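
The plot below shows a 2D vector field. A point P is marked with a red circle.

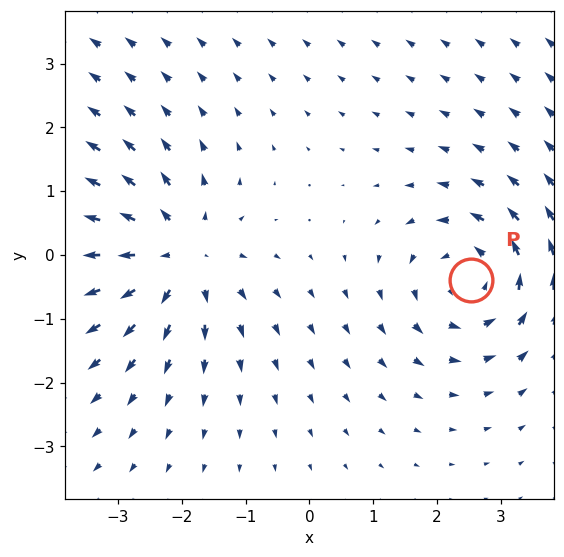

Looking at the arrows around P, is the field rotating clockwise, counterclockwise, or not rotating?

Near P at (2.5, -0.4) the arrows circulate counterclockwise. The curl (z-component) there is about +4; positive curl means counterclockwise rotation.

counterclockwise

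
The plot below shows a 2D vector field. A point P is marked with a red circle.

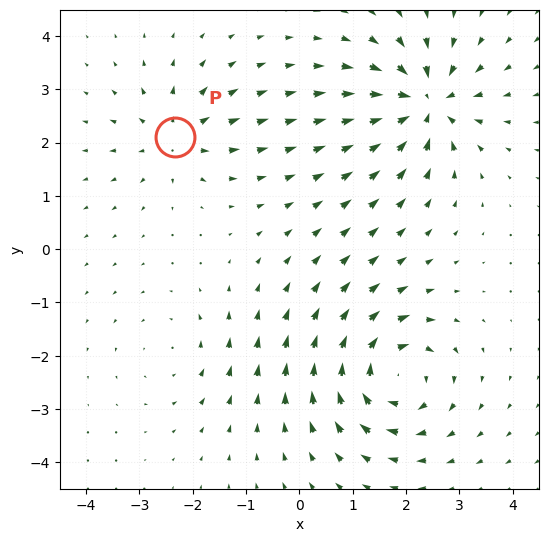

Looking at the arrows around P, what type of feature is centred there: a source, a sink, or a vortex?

At P (-2.3, 2.1) the arrows spread outward. Divergence about +4, curl ≈0 — positive divergence with near-zero curl is a source.

source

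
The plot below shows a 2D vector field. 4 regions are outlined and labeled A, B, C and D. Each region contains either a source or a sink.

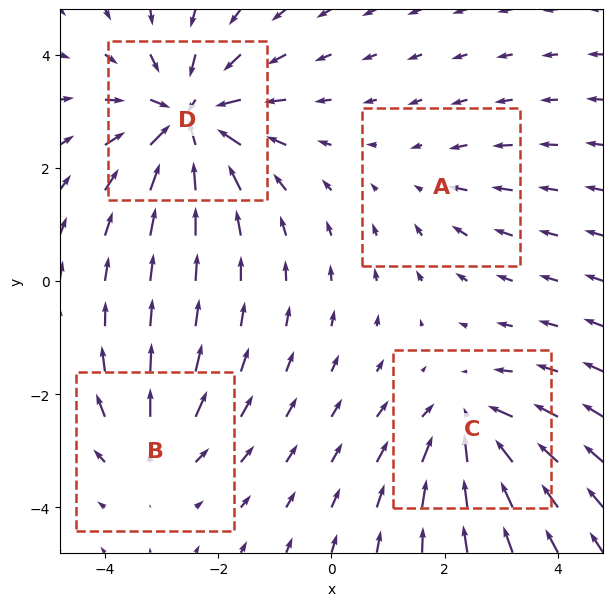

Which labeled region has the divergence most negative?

D

Divergence at each region's feature centre — A: about -2, B: about +3, C: about -5, D: about -7. Region D is most negative.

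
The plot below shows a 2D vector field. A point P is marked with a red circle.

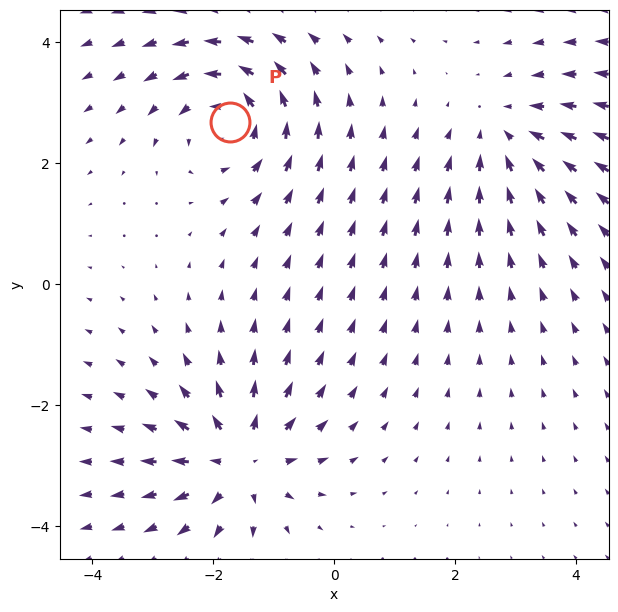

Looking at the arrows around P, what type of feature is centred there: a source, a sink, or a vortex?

At P (-1.7, 2.7) the arrows circulate counterclockwise. Divergence ≈0, curl about +4 — near-zero divergence with nonzero curl is a vortex.

vortex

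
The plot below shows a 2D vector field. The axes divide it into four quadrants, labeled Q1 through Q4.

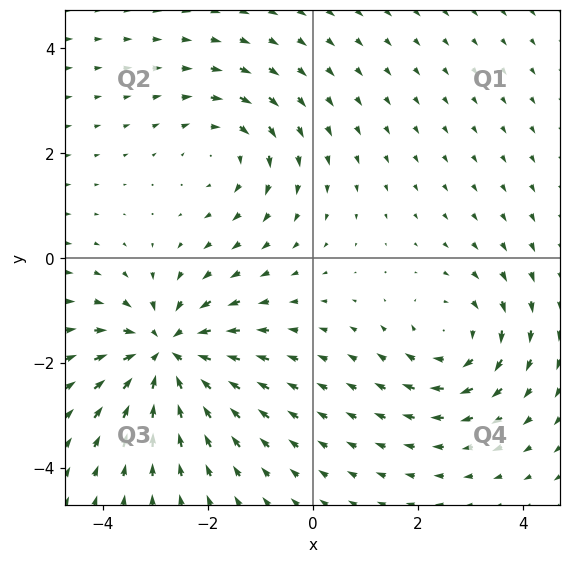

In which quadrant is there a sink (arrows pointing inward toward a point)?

Q3

The sink sits at approximately (-2.8, -1.8), which lies in quadrant Q3. The divergence there is about -5, negative as expected for a sink.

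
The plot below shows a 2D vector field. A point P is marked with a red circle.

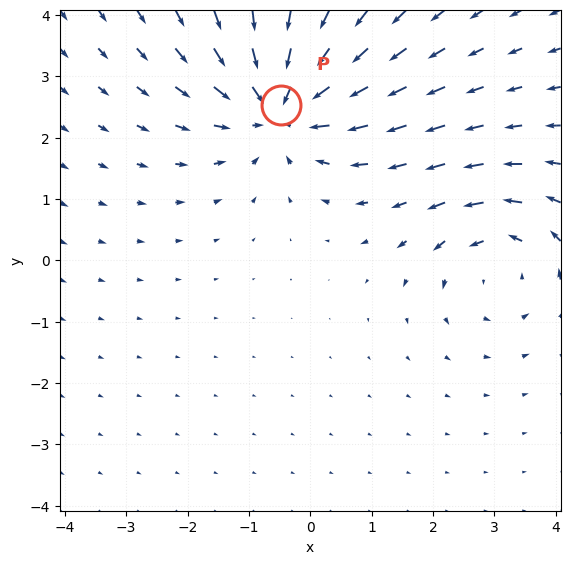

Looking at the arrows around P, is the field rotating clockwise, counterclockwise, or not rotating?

not rotating

Near P at (-0.5, 2.5) the arrows show no circulation. The curl there is ≈0.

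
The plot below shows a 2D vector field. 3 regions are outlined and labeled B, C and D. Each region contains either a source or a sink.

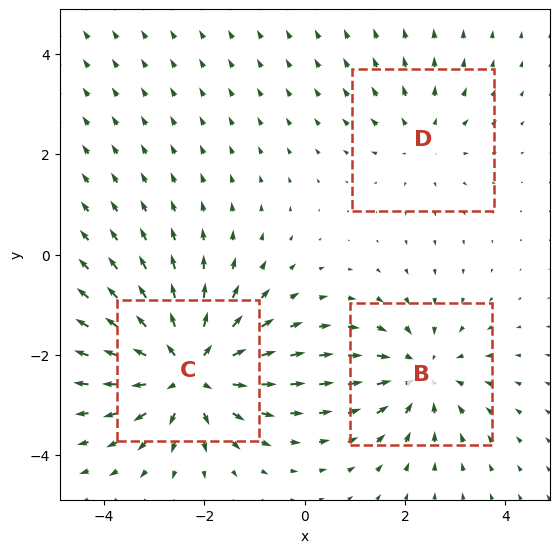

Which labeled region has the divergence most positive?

Divergence at each region's feature centre — B: about -3, C: about +4, D: about +2. Region C is most positive.

C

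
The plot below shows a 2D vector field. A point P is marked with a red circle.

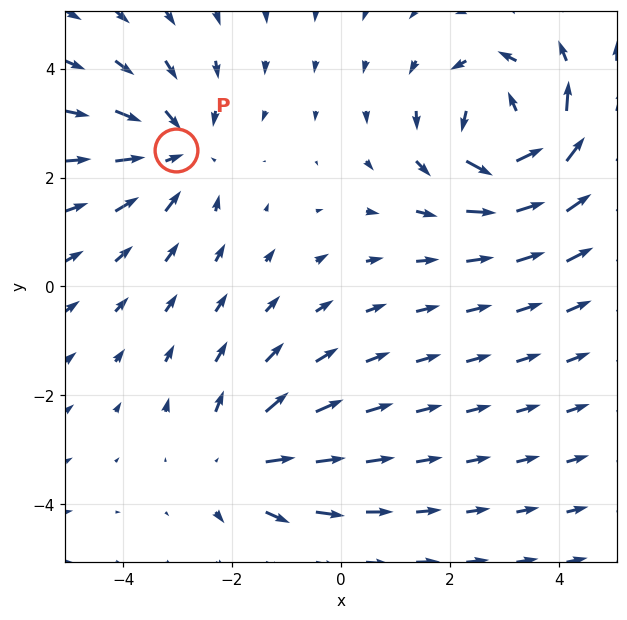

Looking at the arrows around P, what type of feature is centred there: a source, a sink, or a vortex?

At P (-3.0, 2.5) the arrows converge inward. Divergence about -3, curl ≈0 — negative divergence with near-zero curl is a sink.

sink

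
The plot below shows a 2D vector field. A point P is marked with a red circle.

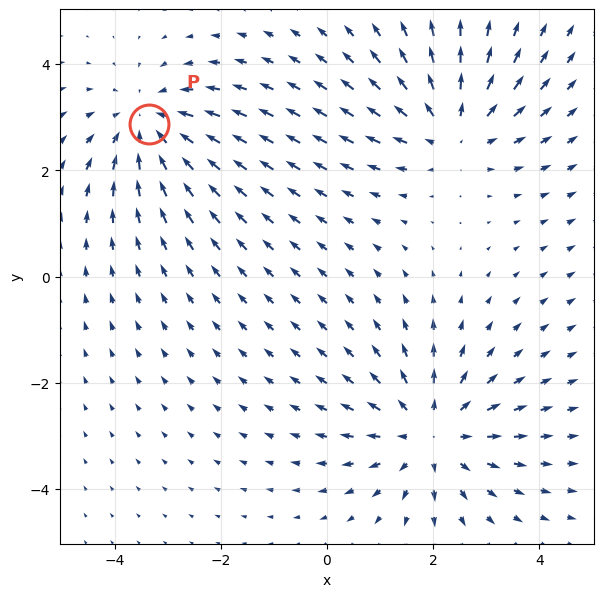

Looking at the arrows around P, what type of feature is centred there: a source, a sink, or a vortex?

At P (-3.4, 2.9) the arrows converge inward. Divergence about -3, curl ≈0 — negative divergence with near-zero curl is a sink.

sink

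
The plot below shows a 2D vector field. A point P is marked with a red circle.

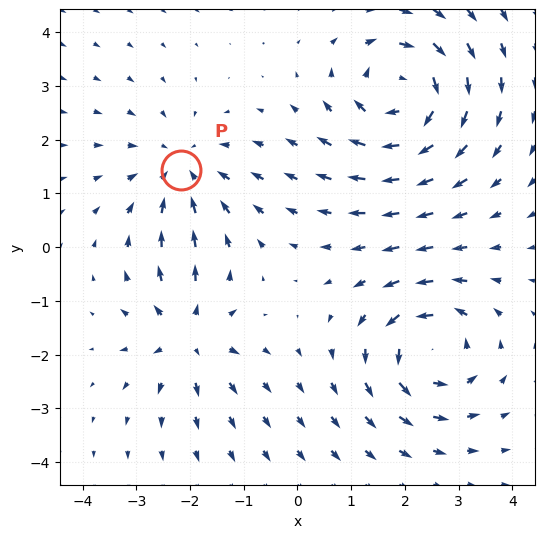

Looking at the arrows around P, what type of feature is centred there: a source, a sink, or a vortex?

At P (-2.2, 1.4) the arrows converge inward. Divergence about -3, curl ≈0 — negative divergence with near-zero curl is a sink.

sink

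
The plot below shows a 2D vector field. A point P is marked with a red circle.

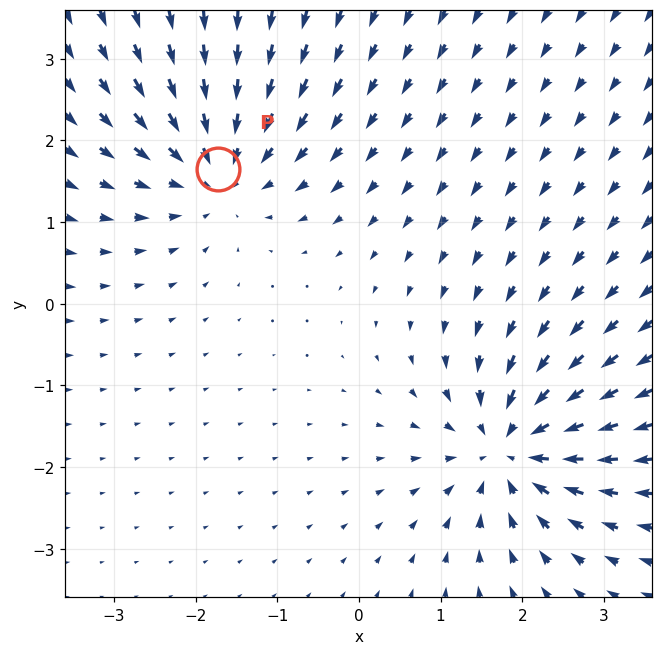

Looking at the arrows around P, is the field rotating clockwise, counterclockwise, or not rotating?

Near P at (-1.7, 1.7) the arrows show no circulation. The curl there is ≈0.

not rotating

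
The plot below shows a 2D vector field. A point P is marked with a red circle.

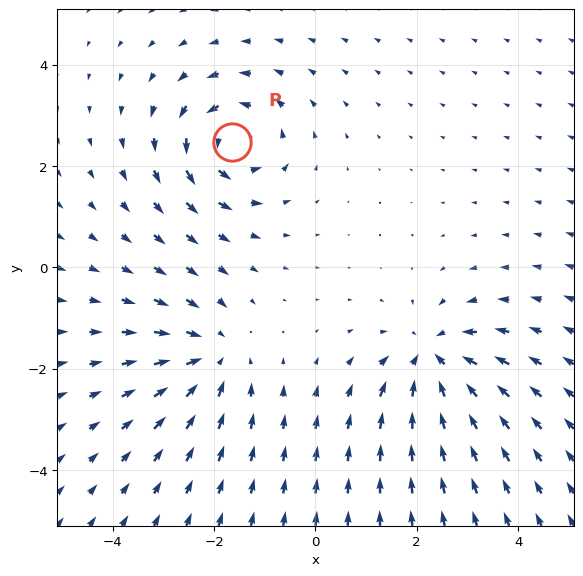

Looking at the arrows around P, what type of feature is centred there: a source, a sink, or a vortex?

vortex

At P (-1.6, 2.5) the arrows circulate counterclockwise. Divergence ≈0, curl about +5 — near-zero divergence with nonzero curl is a vortex.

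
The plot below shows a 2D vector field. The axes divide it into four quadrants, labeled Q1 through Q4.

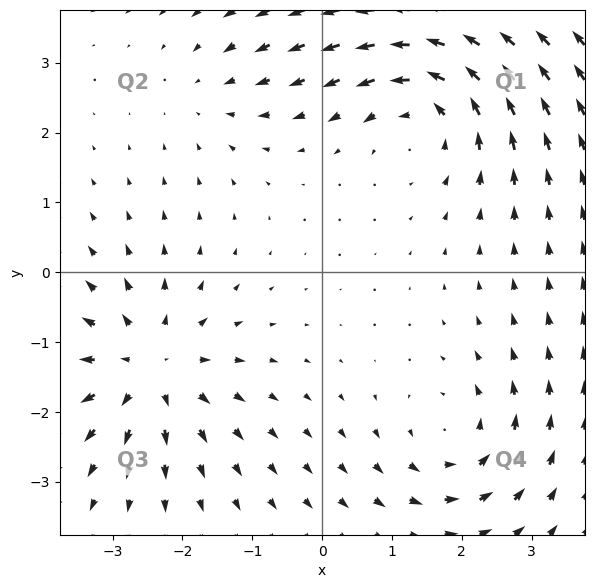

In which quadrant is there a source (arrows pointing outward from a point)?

The source sits at approximately (-2.5, -1.4), which lies in quadrant Q3. The divergence there is about +5, positive as expected for a source.

Q3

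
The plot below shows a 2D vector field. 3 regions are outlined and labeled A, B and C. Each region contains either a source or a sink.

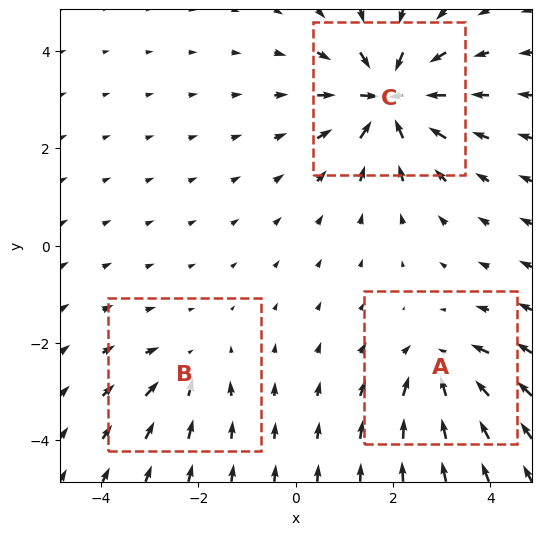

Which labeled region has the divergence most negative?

C

Divergence at each region's feature centre — A: about -4, B: about -3, C: about -6. Region C is most negative.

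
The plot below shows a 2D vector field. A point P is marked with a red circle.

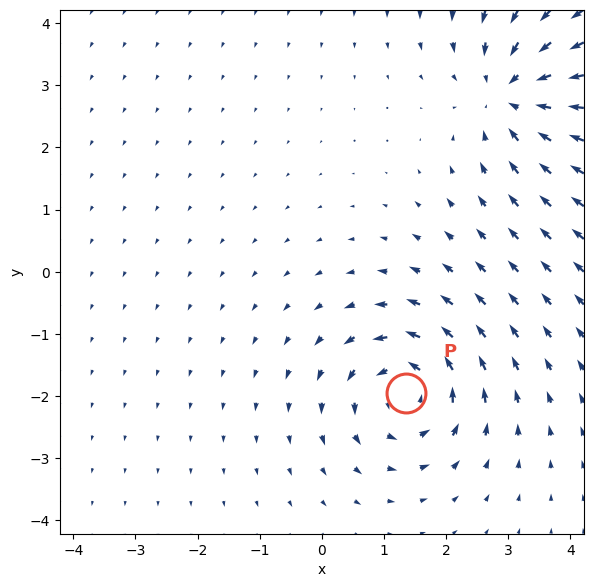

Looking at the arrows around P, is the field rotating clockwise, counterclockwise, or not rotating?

Near P at (1.4, -2.0) the arrows circulate counterclockwise. The curl (z-component) there is about +6; positive curl means counterclockwise rotation.

counterclockwise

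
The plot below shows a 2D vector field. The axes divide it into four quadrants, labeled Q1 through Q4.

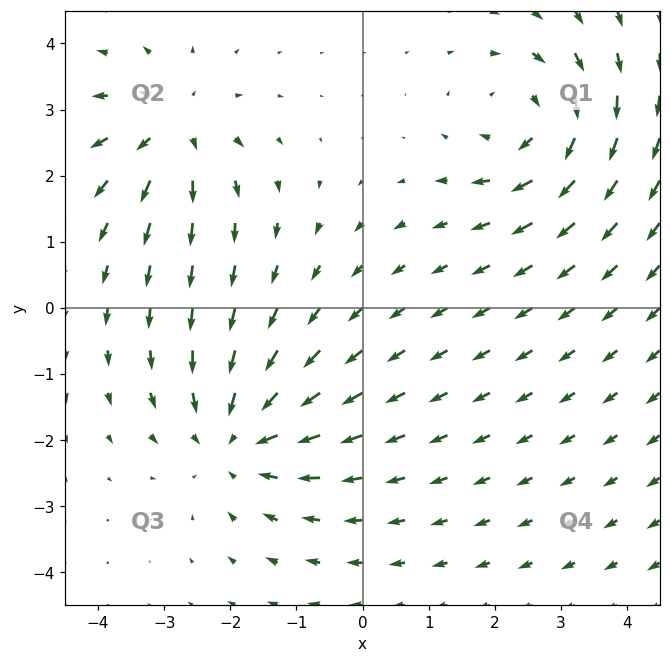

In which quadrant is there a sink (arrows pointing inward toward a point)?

The sink sits at approximately (-1.9, -2.0), which lies in quadrant Q3. The divergence there is about -4, negative as expected for a sink.

Q3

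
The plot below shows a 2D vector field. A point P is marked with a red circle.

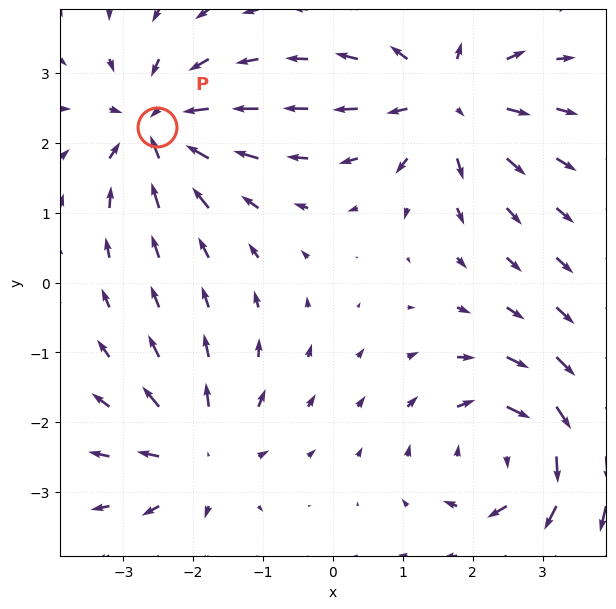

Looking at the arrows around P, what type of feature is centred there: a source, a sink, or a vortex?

At P (-2.5, 2.2) the arrows converge inward. Divergence about -6, curl ≈0 — negative divergence with near-zero curl is a sink.

sink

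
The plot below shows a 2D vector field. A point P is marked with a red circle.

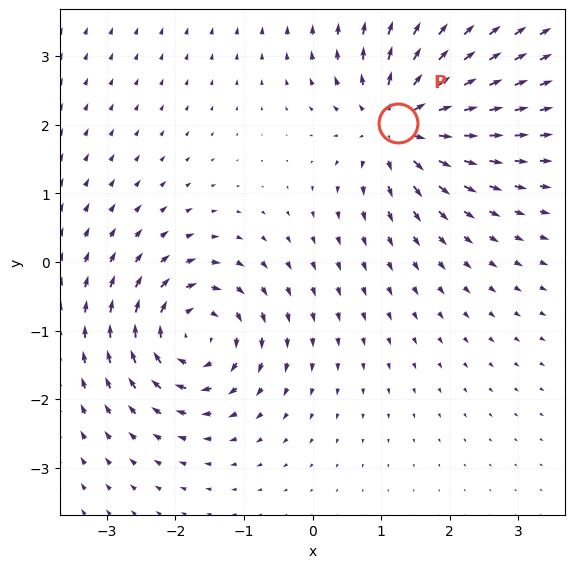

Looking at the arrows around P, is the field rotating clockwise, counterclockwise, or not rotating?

Near P at (1.2, 2.0) the arrows show no circulation. The curl there is ≈0.

not rotating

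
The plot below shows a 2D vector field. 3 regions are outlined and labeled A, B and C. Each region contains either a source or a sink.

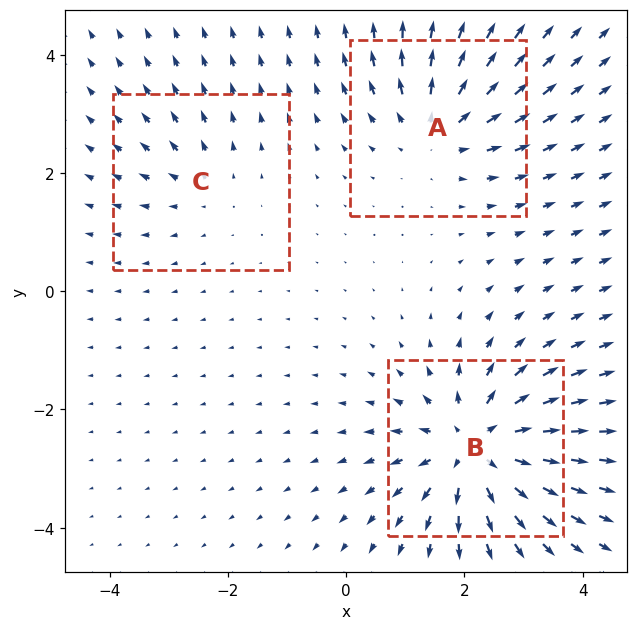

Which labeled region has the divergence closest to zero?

Divergence at each region's feature centre — A: about +4, B: about +5, C: about +2. Region C is closest to zero.

C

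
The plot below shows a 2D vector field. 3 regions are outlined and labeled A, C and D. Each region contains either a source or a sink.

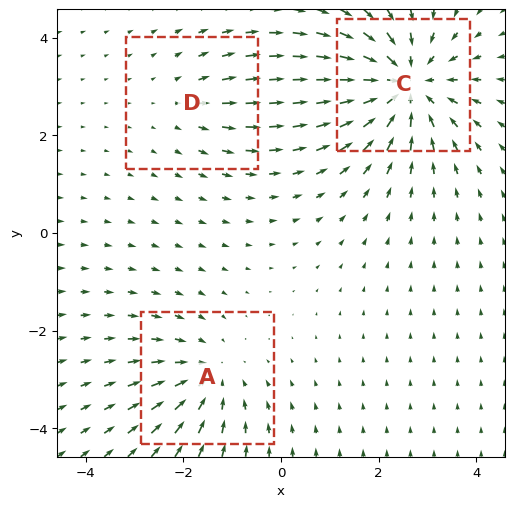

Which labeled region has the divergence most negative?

C

Divergence at each region's feature centre — A: about -3, C: about -4, D: about +2. Region C is most negative.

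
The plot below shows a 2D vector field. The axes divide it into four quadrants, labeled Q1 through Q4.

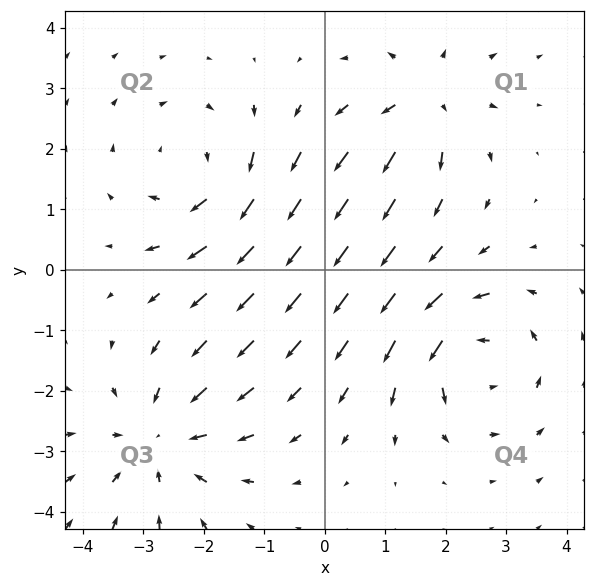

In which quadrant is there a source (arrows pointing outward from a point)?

The source sits at approximately (1.6, 2.8), which lies in quadrant Q1. The divergence there is about +4, positive as expected for a source.

Q1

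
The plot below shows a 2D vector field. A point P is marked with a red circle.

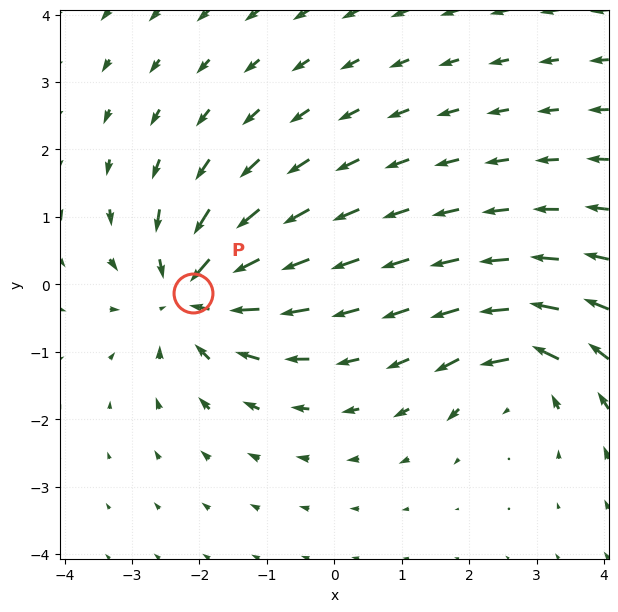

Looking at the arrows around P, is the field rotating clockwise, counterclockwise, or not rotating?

not rotating

Near P at (-2.1, -0.1) the arrows show no circulation. The curl there is ≈0.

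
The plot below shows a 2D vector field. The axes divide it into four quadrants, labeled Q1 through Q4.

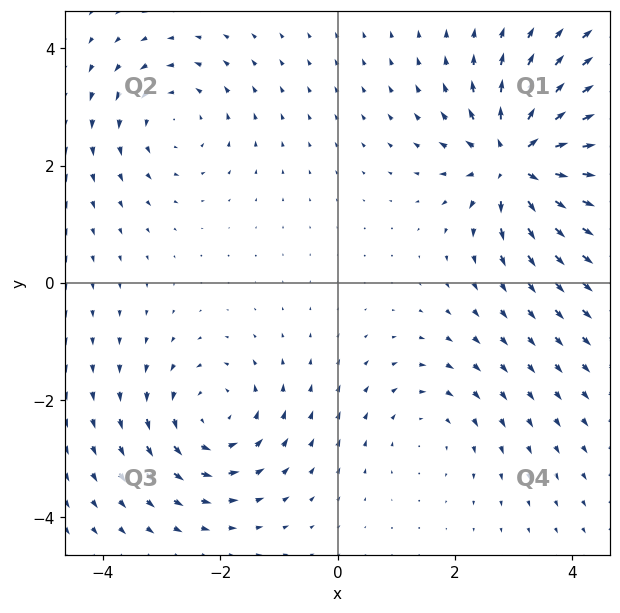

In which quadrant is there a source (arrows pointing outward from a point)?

The source sits at approximately (3.1, 2.1), which lies in quadrant Q1. The divergence there is about +7, positive as expected for a source.

Q1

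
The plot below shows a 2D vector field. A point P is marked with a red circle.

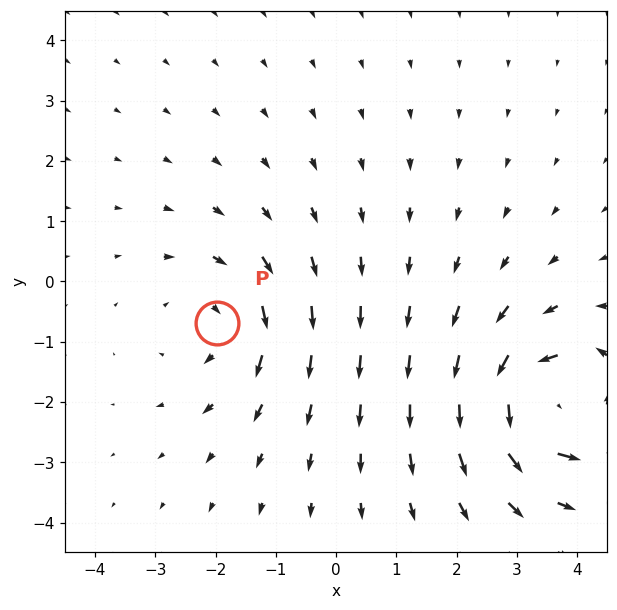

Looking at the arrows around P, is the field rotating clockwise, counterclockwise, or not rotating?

Near P at (-2.0, -0.7) the arrows circulate clockwise. The curl (z-component) there is about -3; negative curl means clockwise rotation.

clockwise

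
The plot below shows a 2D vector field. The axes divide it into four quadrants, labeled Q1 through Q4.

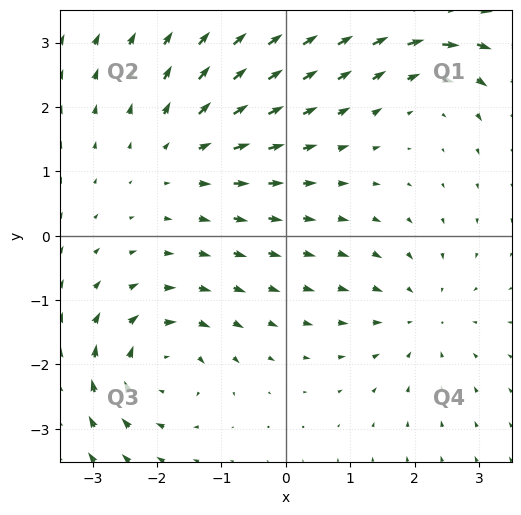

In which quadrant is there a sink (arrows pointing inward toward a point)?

Q4

The sink sits at approximately (2.1, -1.2), which lies in quadrant Q4. The divergence there is about -3, negative as expected for a sink.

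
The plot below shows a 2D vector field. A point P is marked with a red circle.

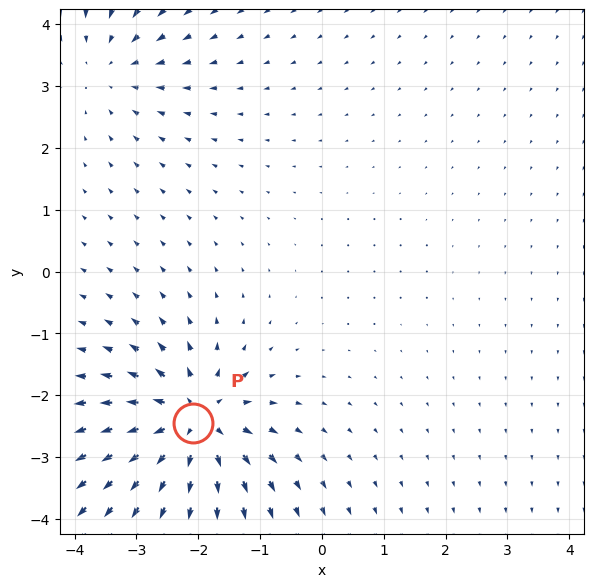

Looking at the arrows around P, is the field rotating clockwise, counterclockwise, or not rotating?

Near P at (-2.1, -2.4) the arrows show no circulation. The curl there is ≈0.

not rotating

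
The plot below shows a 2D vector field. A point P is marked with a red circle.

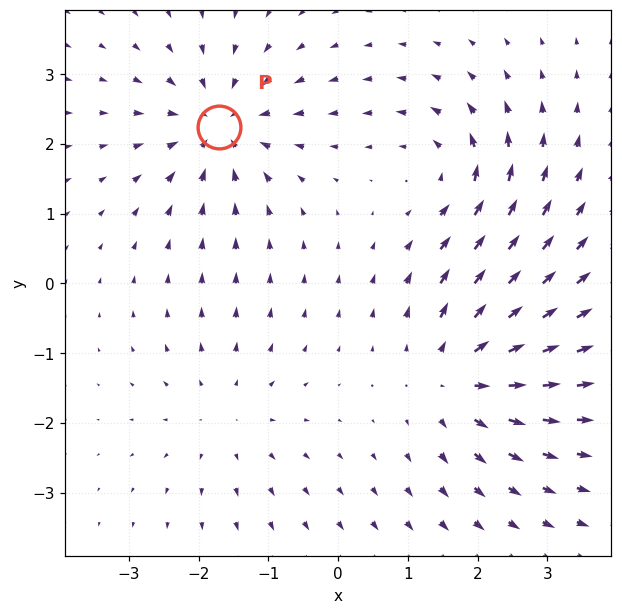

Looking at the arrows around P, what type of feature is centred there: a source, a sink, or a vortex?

At P (-1.7, 2.2) the arrows converge inward. Divergence about -5, curl ≈0 — negative divergence with near-zero curl is a sink.

sink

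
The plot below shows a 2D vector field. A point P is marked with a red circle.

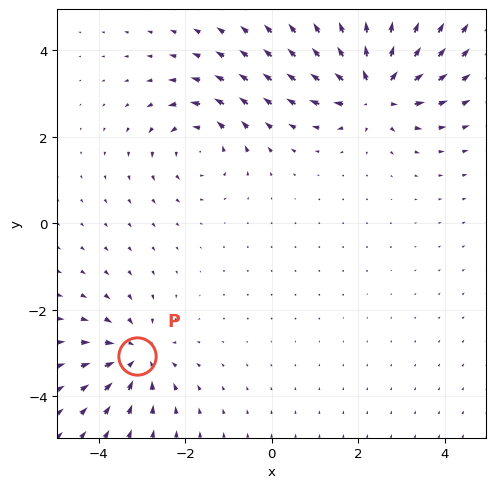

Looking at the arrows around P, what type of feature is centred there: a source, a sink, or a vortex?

At P (-3.1, -3.1) the arrows converge inward. Divergence about -4, curl ≈0 — negative divergence with near-zero curl is a sink.

sink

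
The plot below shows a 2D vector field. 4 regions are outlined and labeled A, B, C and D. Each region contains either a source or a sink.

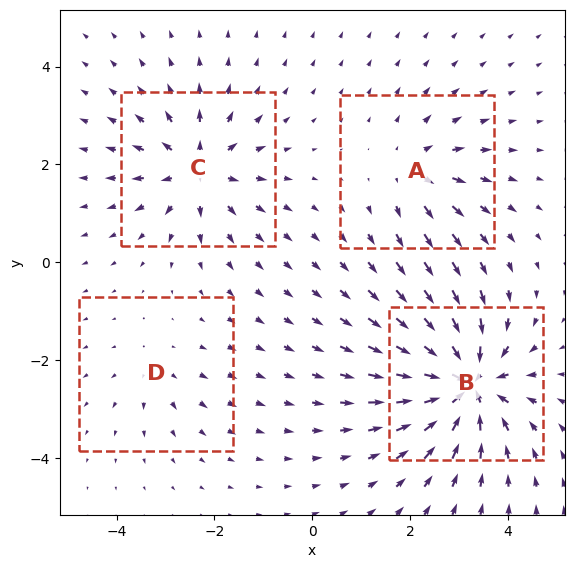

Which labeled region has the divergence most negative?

B

Divergence at each region's feature centre — A: about +4, B: about -9, C: about +6, D: about +2. Region B is most negative.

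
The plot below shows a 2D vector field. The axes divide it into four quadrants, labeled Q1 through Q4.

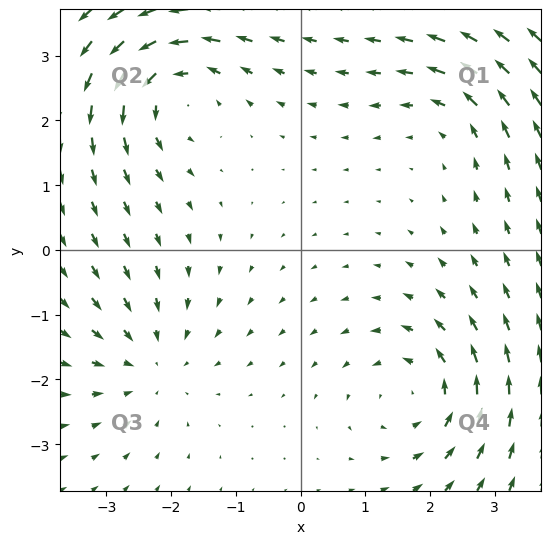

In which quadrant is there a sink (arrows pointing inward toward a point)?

The sink sits at approximately (-2.3, -1.7), which lies in quadrant Q3. The divergence there is about -3, negative as expected for a sink.

Q3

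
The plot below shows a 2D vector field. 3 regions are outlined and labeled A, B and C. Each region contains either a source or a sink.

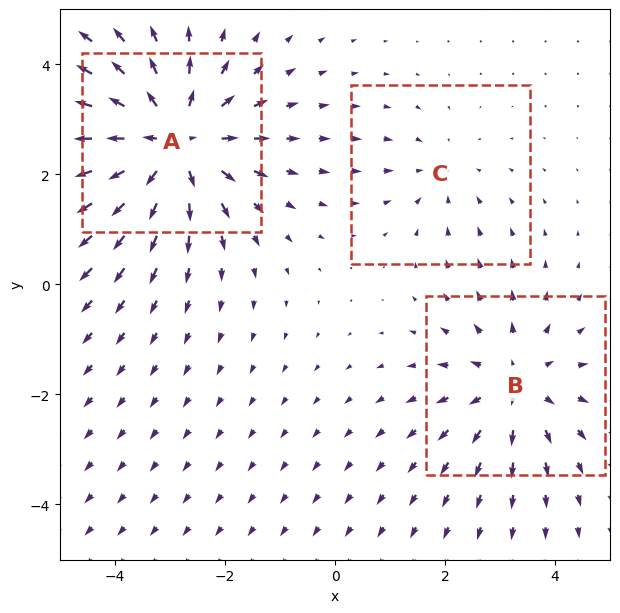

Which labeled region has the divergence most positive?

A

Divergence at each region's feature centre — A: about +5, B: about +3, C: about -2. Region A is most positive.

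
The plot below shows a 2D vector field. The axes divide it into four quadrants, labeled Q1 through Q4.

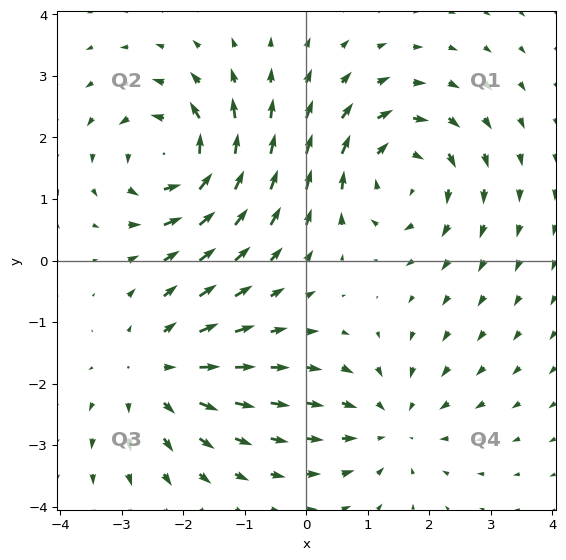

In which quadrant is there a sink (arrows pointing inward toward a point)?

The sink sits at approximately (1.4, -2.7), which lies in quadrant Q4. The divergence there is about -3, negative as expected for a sink.

Q4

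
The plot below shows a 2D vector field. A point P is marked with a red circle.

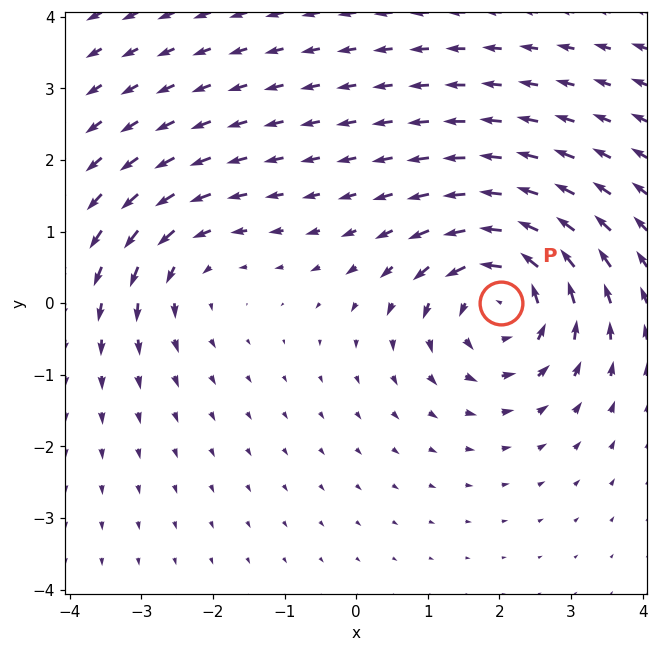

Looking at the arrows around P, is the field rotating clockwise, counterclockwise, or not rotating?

counterclockwise

Near P at (2.0, 0.0) the arrows circulate counterclockwise. The curl (z-component) there is about +6; positive curl means counterclockwise rotation.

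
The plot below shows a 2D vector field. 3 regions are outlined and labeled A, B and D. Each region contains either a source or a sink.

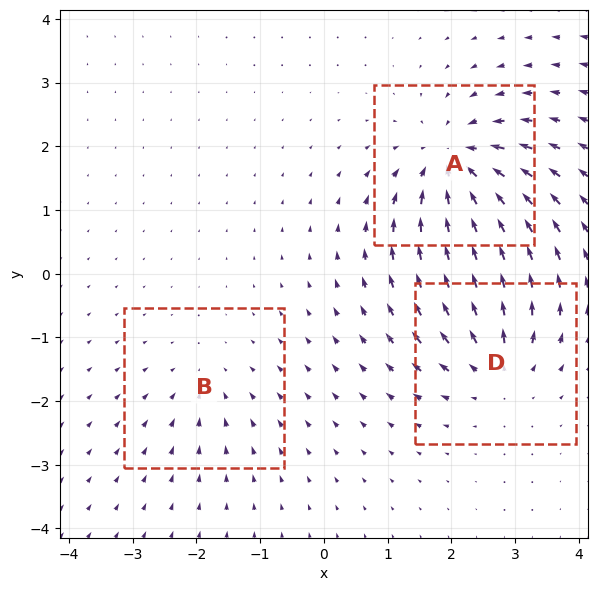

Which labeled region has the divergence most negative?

Divergence at each region's feature centre — A: about -6, B: about -2, D: about +4. Region A is most negative.

A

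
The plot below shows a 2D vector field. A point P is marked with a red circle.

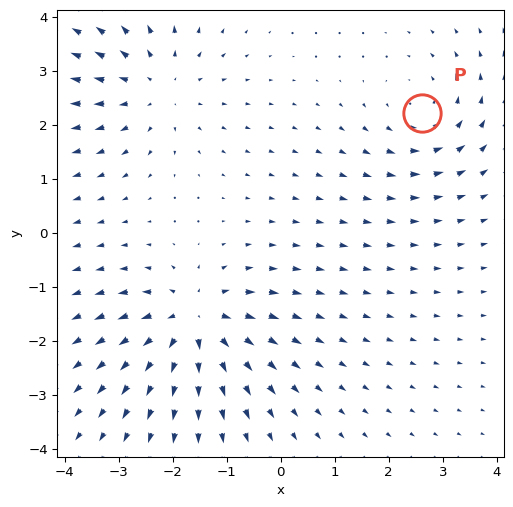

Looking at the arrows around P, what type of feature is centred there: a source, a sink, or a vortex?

At P (2.6, 2.2) the arrows circulate counterclockwise. Divergence ≈0, curl about +3 — near-zero divergence with nonzero curl is a vortex.

vortex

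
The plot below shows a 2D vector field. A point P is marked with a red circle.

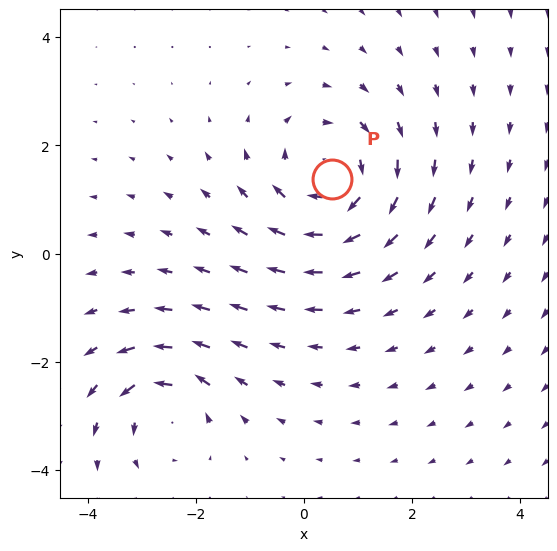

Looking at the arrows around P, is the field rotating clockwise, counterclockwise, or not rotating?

clockwise

Near P at (0.5, 1.4) the arrows circulate clockwise. The curl (z-component) there is about -4; negative curl means clockwise rotation.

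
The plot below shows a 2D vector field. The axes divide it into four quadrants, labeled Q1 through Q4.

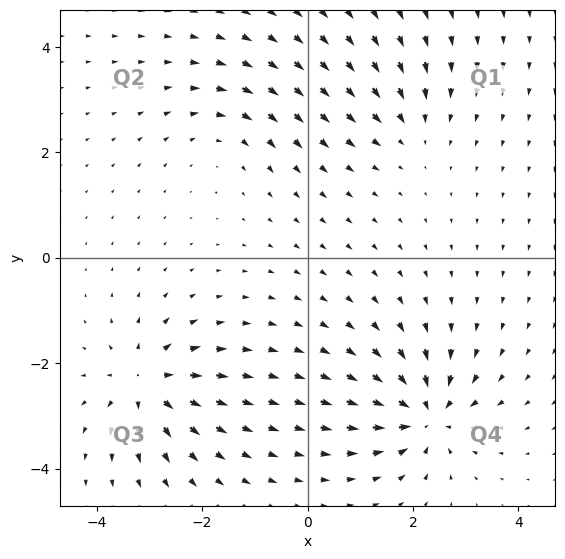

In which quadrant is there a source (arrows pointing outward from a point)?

Q3

The source sits at approximately (-3.1, -2.4), which lies in quadrant Q3. The divergence there is about +6, positive as expected for a source.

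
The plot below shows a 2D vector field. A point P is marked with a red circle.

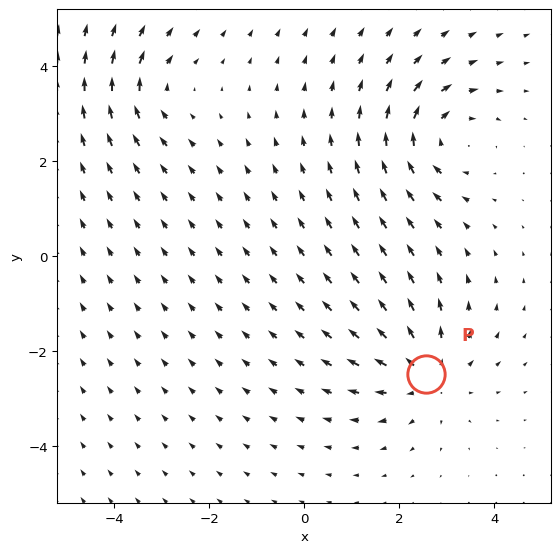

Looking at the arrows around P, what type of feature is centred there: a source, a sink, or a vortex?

source

At P (2.6, -2.5) the arrows spread outward. Divergence about +4, curl ≈0 — positive divergence with near-zero curl is a source.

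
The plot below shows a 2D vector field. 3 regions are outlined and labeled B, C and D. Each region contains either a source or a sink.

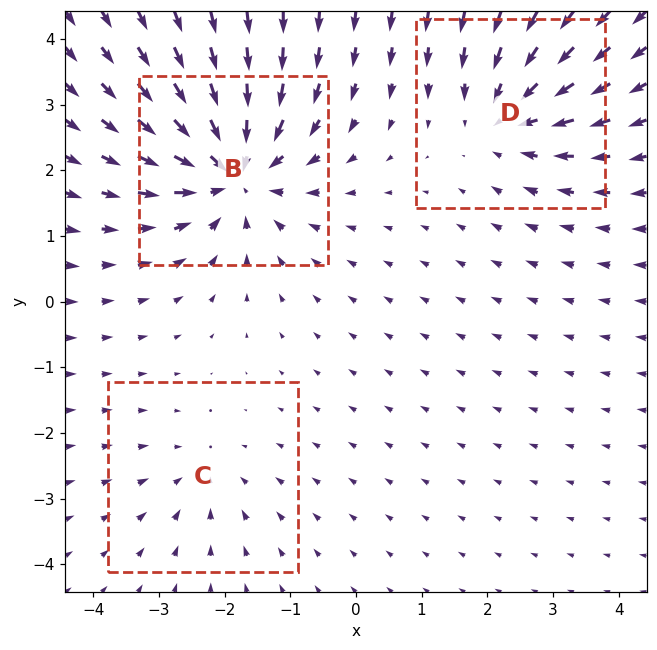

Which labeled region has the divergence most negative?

B

Divergence at each region's feature centre — B: about -5, C: about -2, D: about -3. Region B is most negative.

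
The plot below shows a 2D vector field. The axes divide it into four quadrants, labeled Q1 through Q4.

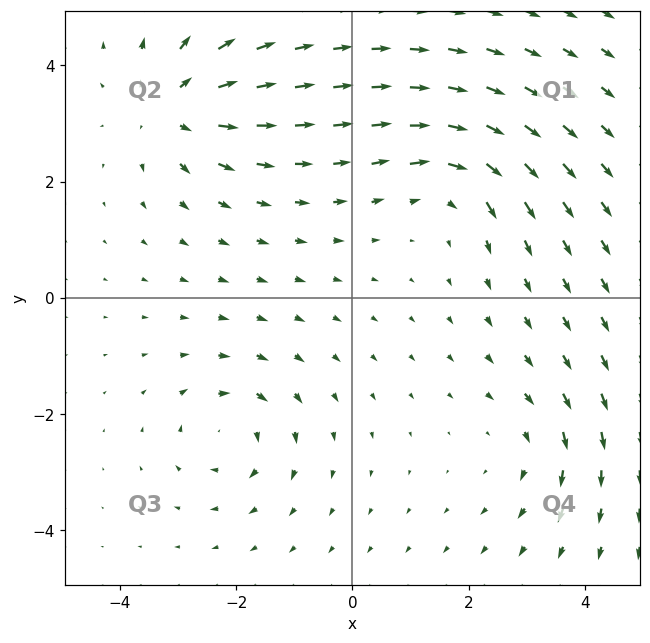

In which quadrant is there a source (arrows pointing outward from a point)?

The source sits at approximately (-3.1, 3.3), which lies in quadrant Q2. The divergence there is about +6, positive as expected for a source.

Q2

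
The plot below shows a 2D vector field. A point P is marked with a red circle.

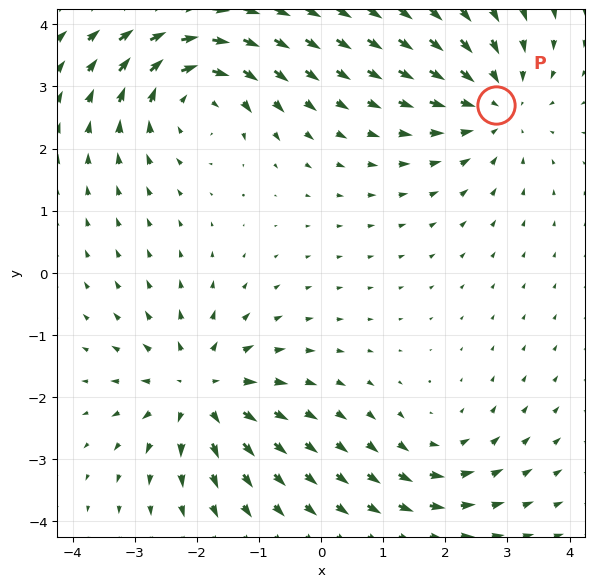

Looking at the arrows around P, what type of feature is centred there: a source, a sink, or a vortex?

At P (2.8, 2.7) the arrows converge inward. Divergence about -4, curl ≈0 — negative divergence with near-zero curl is a sink.

sink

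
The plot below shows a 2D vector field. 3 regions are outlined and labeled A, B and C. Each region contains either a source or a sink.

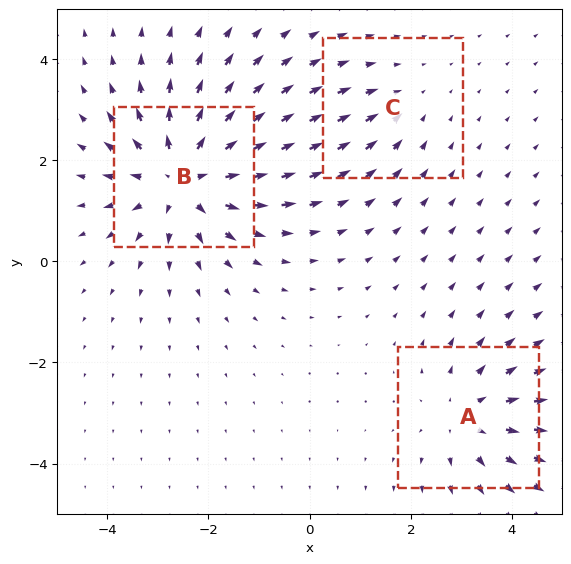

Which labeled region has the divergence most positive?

B

Divergence at each region's feature centre — A: about +3, B: about +5, C: about -2. Region B is most positive.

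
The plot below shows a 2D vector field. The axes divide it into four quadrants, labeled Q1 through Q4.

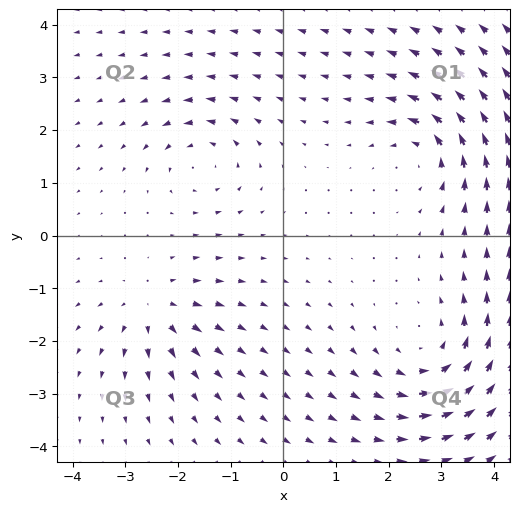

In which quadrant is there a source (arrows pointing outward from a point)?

Q3

The source sits at approximately (-2.5, -1.4), which lies in quadrant Q3. The divergence there is about +4, positive as expected for a source.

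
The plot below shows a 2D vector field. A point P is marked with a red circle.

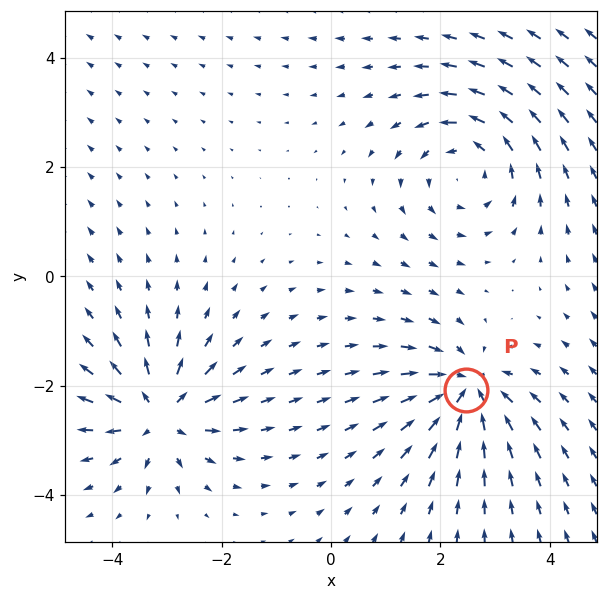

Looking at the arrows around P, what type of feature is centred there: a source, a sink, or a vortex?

At P (2.5, -2.1) the arrows converge inward. Divergence about -4, curl ≈0 — negative divergence with near-zero curl is a sink.

sink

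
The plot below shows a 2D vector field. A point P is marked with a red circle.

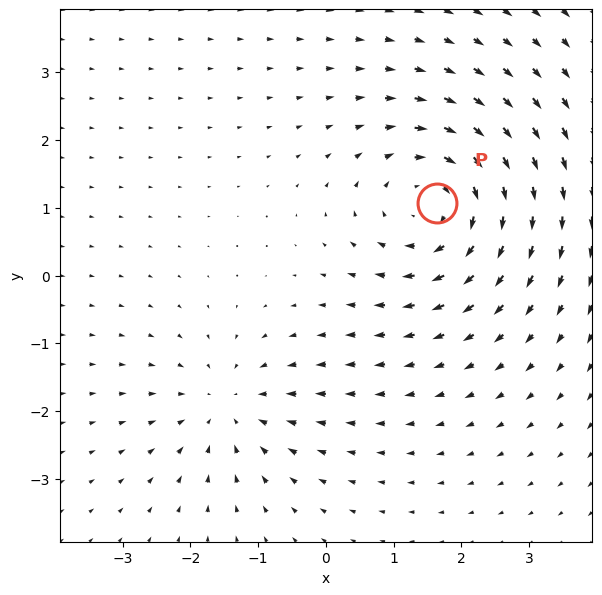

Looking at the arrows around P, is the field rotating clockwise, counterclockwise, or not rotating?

clockwise

Near P at (1.6, 1.1) the arrows circulate clockwise. The curl (z-component) there is about -4; negative curl means clockwise rotation.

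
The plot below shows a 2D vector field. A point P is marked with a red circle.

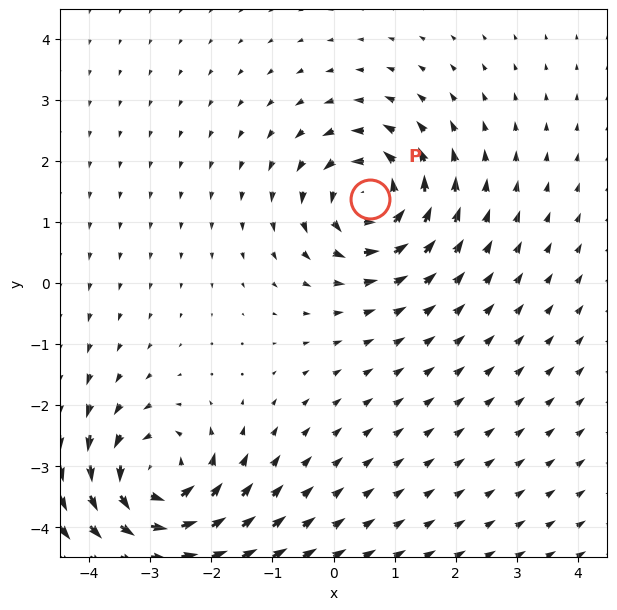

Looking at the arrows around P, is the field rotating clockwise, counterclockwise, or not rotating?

Near P at (0.6, 1.4) the arrows circulate counterclockwise. The curl (z-component) there is about +5; positive curl means counterclockwise rotation.

counterclockwise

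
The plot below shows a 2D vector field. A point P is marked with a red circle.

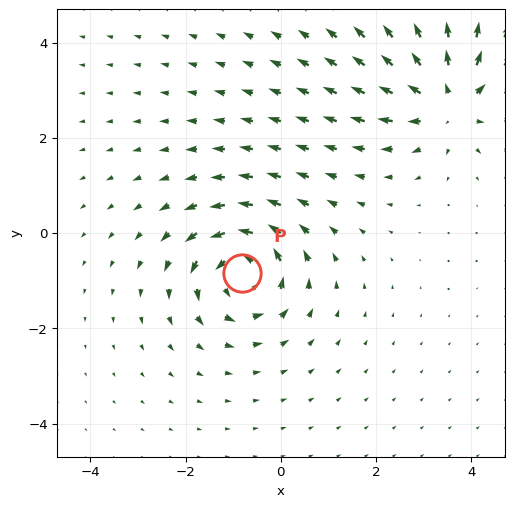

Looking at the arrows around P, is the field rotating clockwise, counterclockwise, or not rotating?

counterclockwise

Near P at (-0.8, -0.8) the arrows circulate counterclockwise. The curl (z-component) there is about +6; positive curl means counterclockwise rotation.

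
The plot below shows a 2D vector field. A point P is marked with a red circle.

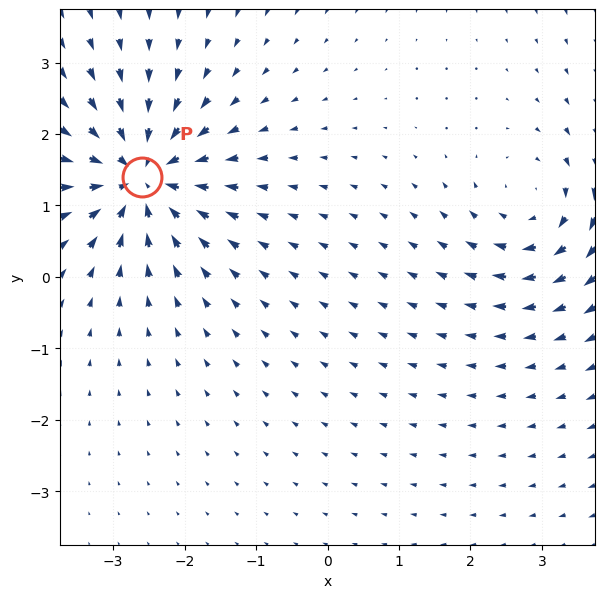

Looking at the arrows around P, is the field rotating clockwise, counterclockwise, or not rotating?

Near P at (-2.6, 1.4) the arrows show no circulation. The curl there is ≈0.

not rotating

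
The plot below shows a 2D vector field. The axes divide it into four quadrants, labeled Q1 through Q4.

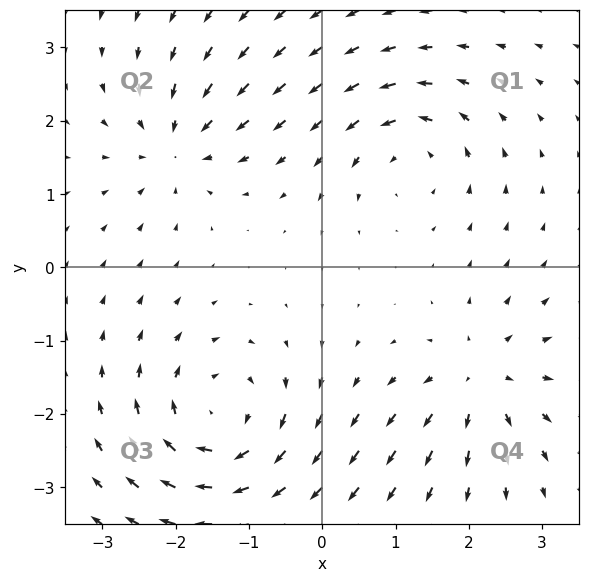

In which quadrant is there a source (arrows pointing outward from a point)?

The source sits at approximately (2.2, -1.5), which lies in quadrant Q4. The divergence there is about +4, positive as expected for a source.

Q4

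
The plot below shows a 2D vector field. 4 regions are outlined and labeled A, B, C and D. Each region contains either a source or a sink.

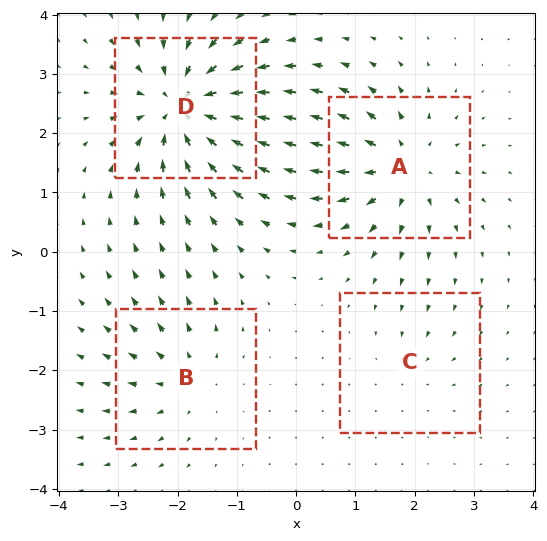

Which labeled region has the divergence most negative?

Divergence at each region's feature centre — A: about +6, B: about +4, C: about -2, D: about -8. Region D is most negative.

D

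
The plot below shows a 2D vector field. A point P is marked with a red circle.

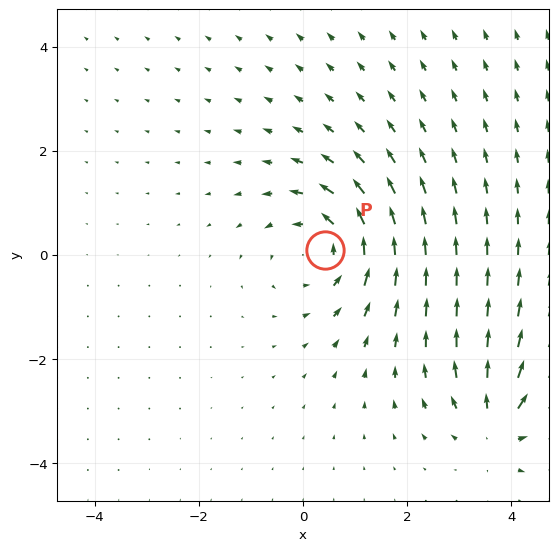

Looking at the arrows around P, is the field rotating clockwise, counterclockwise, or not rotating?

Near P at (0.4, 0.1) the arrows circulate counterclockwise. The curl (z-component) there is about +4; positive curl means counterclockwise rotation.

counterclockwise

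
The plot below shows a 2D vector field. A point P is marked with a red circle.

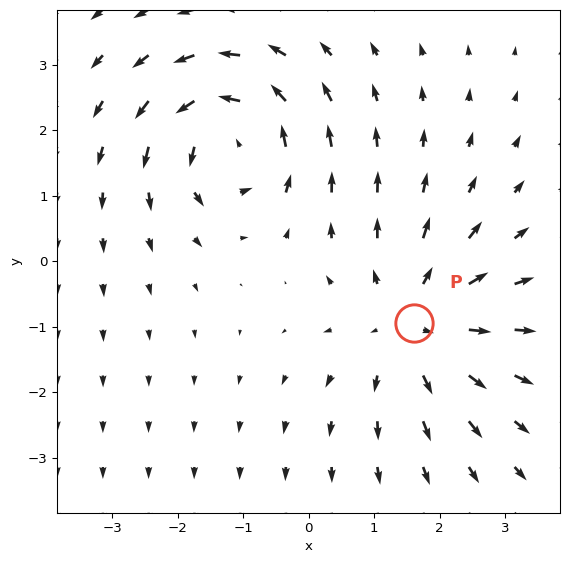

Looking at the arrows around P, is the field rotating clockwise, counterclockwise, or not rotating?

not rotating

Near P at (1.6, -0.9) the arrows show no circulation. The curl there is ≈0.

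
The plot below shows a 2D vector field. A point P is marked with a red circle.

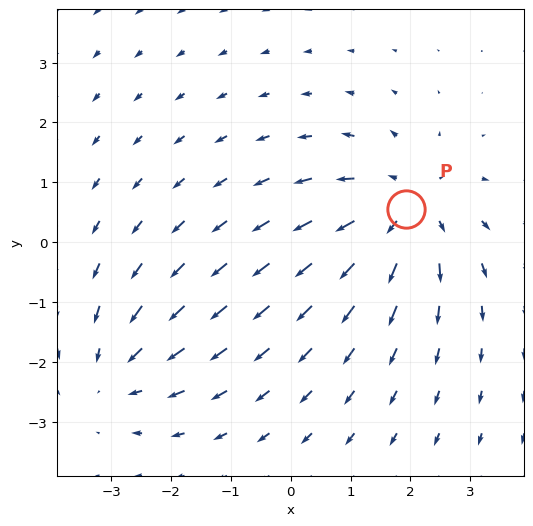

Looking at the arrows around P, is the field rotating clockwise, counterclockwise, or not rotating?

Near P at (1.9, 0.6) the arrows show no circulation. The curl there is ≈0.

not rotating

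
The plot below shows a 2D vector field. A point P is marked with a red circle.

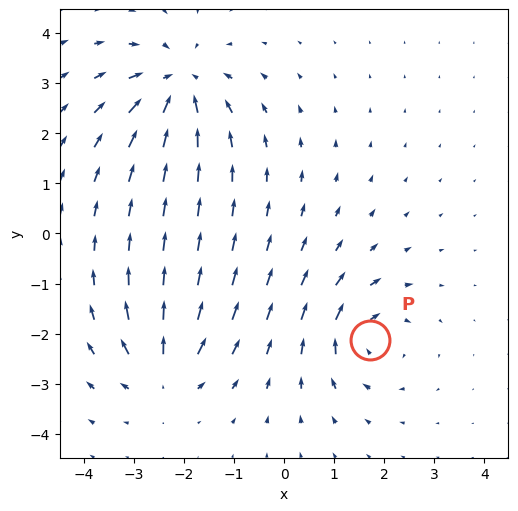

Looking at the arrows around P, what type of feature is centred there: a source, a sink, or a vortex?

vortex

At P (1.7, -2.1) the arrows circulate clockwise. Divergence ≈0, curl about -5 — near-zero divergence with nonzero curl is a vortex.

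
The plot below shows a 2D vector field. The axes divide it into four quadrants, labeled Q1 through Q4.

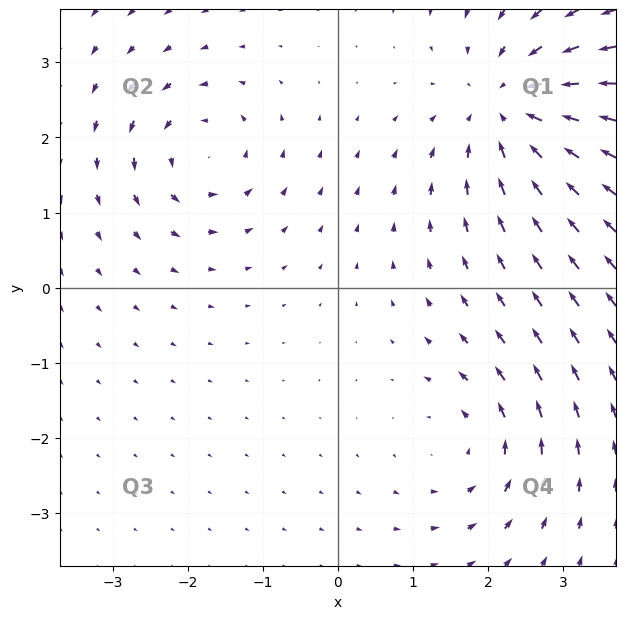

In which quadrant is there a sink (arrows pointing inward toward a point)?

The sink sits at approximately (2.3, 2.4), which lies in quadrant Q1. The divergence there is about -4, negative as expected for a sink.

Q1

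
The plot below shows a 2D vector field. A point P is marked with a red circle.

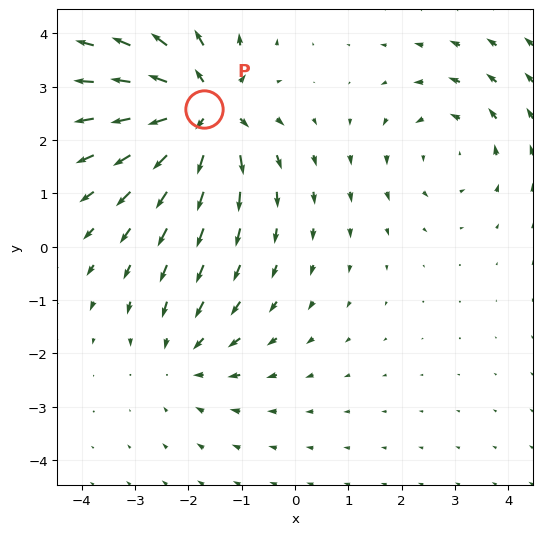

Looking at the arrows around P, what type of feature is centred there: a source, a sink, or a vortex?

source

At P (-1.7, 2.6) the arrows spread outward. Divergence about +6, curl ≈0 — positive divergence with near-zero curl is a source.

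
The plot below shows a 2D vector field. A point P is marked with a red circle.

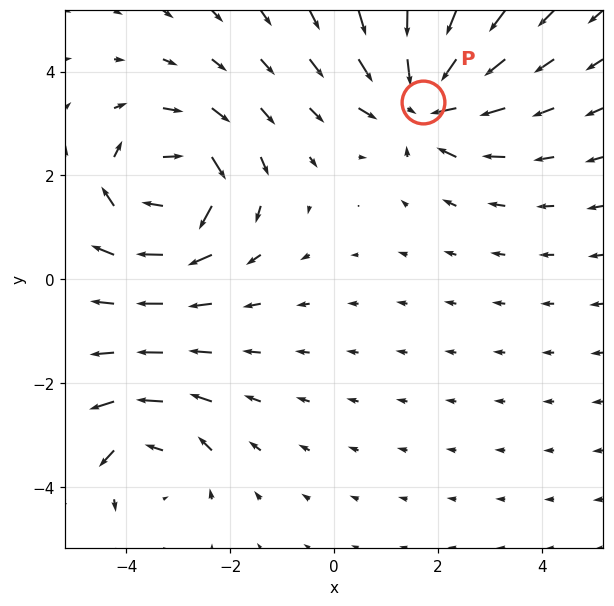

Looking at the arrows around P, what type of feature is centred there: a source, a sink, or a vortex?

At P (1.7, 3.4) the arrows converge inward. Divergence about -6, curl ≈0 — negative divergence with near-zero curl is a sink.

sink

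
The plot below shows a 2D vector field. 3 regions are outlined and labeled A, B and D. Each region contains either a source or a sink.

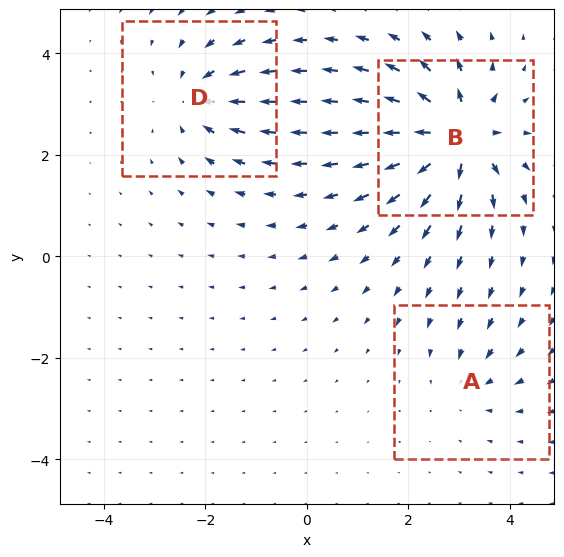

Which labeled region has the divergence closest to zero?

Divergence at each region's feature centre — A: about -2, B: about +7, D: about -4. Region A is closest to zero.

A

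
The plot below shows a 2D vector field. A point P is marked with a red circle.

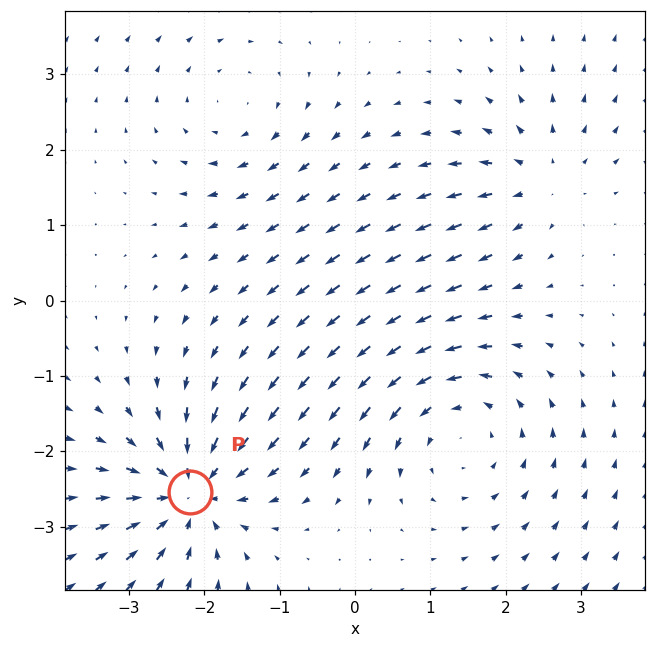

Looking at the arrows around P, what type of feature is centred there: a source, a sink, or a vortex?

At P (-2.2, -2.5) the arrows converge inward. Divergence about -6, curl ≈0 — negative divergence with near-zero curl is a sink.

sink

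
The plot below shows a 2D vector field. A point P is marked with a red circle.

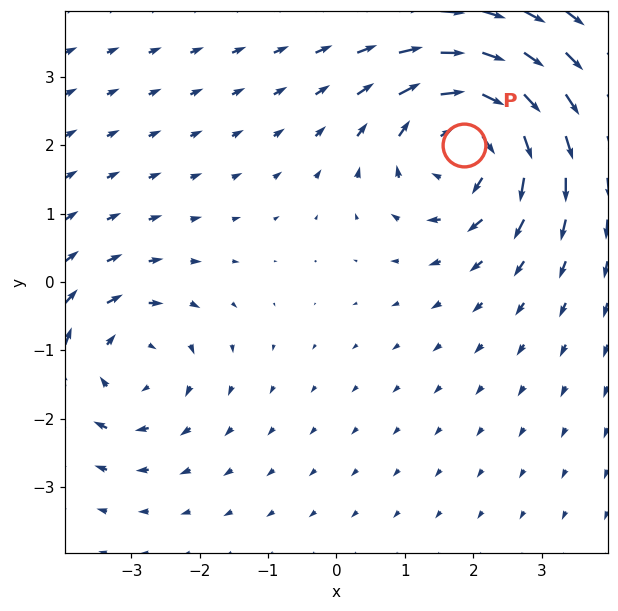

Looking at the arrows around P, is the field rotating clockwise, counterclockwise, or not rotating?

clockwise

Near P at (1.9, 2.0) the arrows circulate clockwise. The curl (z-component) there is about -5; negative curl means clockwise rotation.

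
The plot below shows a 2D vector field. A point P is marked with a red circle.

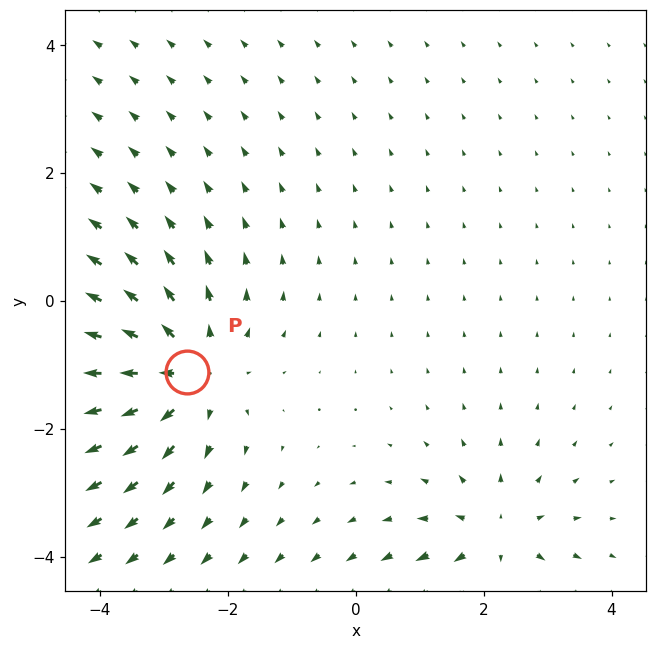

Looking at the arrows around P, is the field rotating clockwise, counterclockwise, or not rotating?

not rotating

Near P at (-2.6, -1.1) the arrows show no circulation. The curl there is ≈0.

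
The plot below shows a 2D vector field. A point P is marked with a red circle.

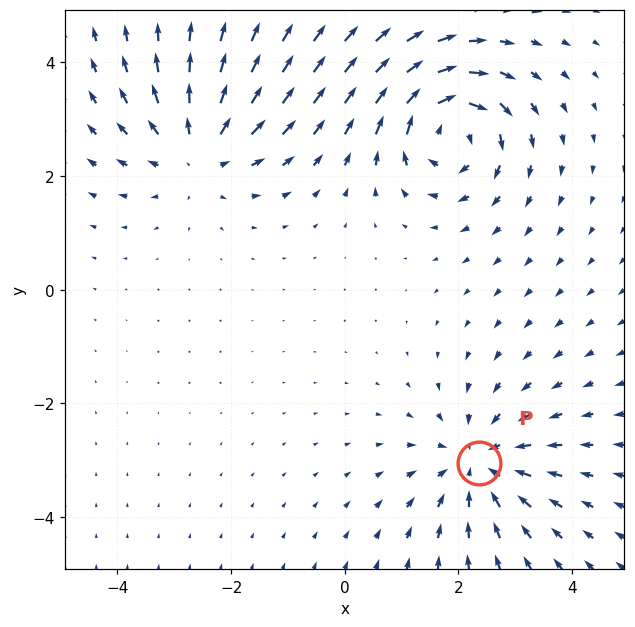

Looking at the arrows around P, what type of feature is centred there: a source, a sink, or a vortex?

sink

At P (2.4, -3.1) the arrows converge inward. Divergence about -4, curl ≈0 — negative divergence with near-zero curl is a sink.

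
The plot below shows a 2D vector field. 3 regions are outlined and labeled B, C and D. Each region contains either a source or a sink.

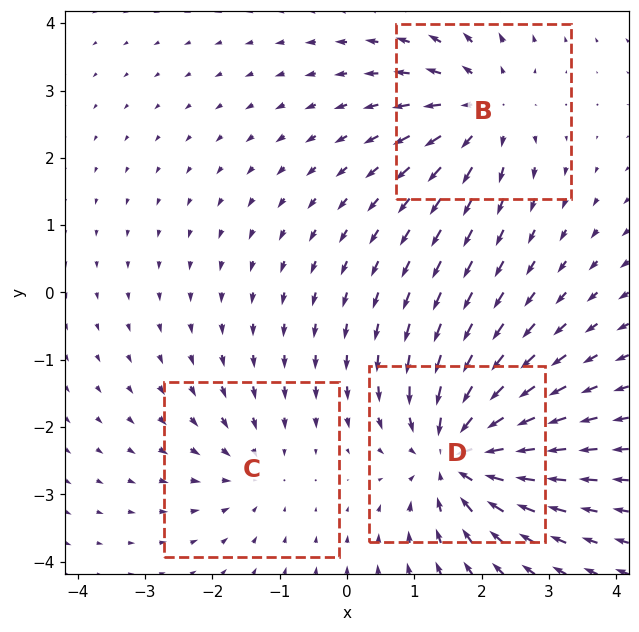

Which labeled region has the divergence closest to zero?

C

Divergence at each region's feature centre — B: about +4, C: about -2, D: about -5. Region C is closest to zero.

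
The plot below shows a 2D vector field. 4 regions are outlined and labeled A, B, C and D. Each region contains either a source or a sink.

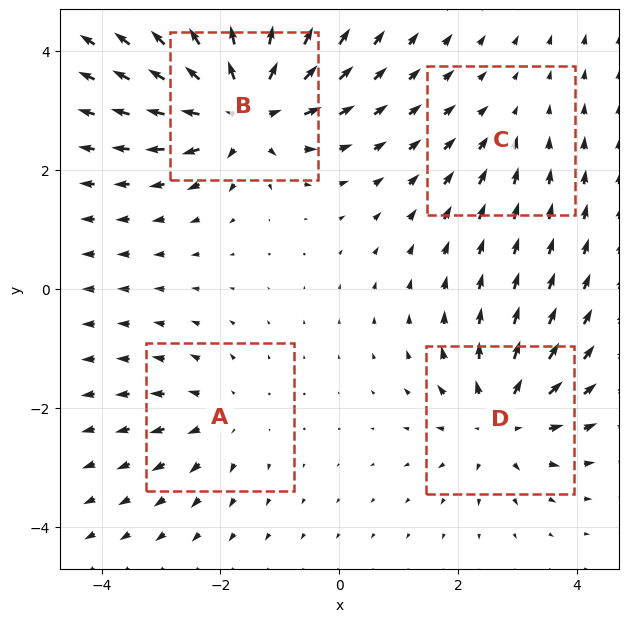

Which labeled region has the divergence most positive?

Divergence at each region's feature centre — A: about +3, B: about +8, C: about -2, D: about +5. Region B is most positive.

B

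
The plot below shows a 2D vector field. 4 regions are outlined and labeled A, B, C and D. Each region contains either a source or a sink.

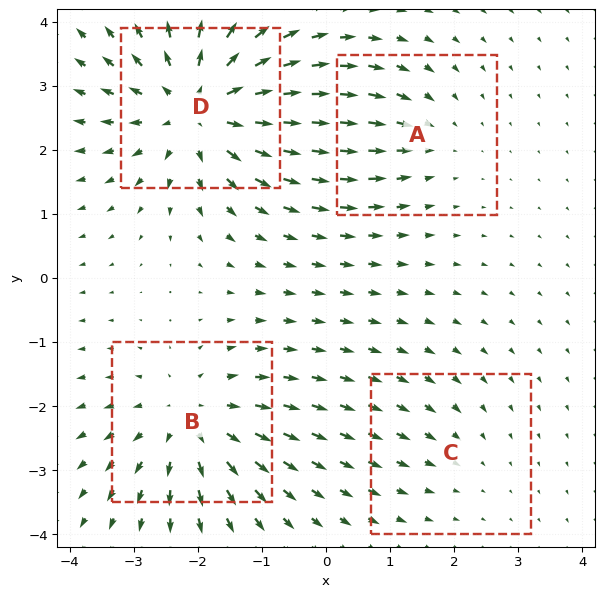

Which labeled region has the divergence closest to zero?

Divergence at each region's feature centre — A: about -3, B: about +5, C: about -2, D: about +7. Region C is closest to zero.

C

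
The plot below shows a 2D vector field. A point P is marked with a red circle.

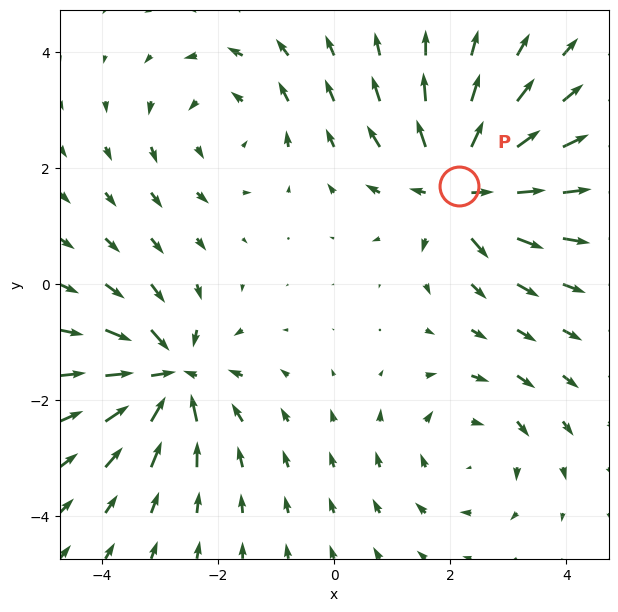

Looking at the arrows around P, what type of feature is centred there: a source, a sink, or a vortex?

At P (2.2, 1.7) the arrows spread outward. Divergence about +6, curl ≈0 — positive divergence with near-zero curl is a source.

source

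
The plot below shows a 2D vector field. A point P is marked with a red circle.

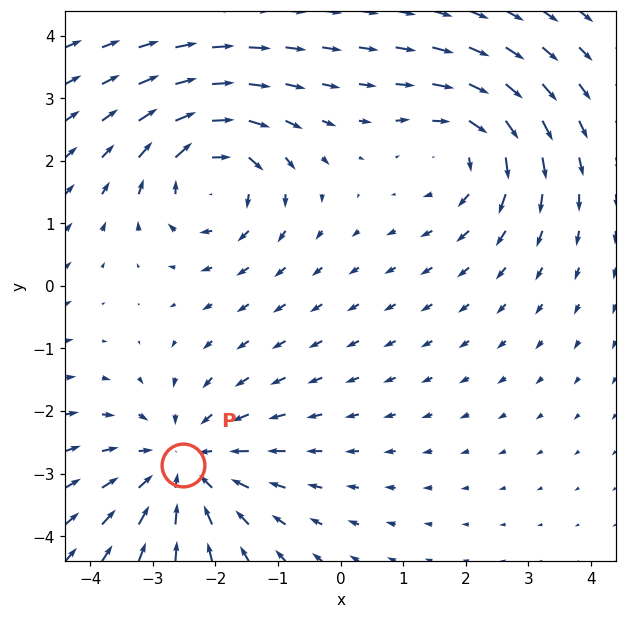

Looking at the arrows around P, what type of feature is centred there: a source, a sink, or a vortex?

sink

At P (-2.5, -2.9) the arrows converge inward. Divergence about -3, curl ≈0 — negative divergence with near-zero curl is a sink.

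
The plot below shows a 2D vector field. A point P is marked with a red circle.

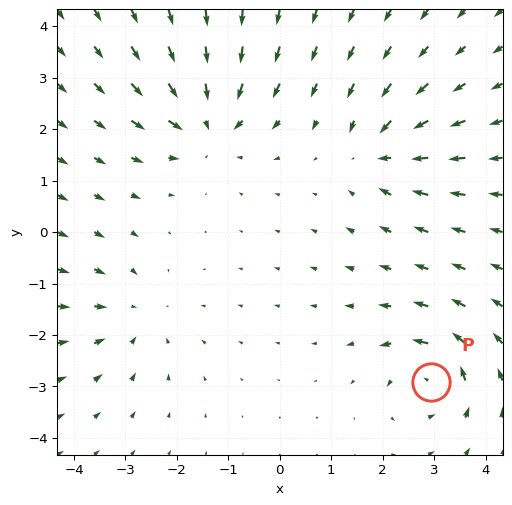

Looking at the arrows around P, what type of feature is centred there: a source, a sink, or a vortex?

At P (2.9, -2.9) the arrows circulate counterclockwise. Divergence ≈0, curl about +5 — near-zero divergence with nonzero curl is a vortex.

vortex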